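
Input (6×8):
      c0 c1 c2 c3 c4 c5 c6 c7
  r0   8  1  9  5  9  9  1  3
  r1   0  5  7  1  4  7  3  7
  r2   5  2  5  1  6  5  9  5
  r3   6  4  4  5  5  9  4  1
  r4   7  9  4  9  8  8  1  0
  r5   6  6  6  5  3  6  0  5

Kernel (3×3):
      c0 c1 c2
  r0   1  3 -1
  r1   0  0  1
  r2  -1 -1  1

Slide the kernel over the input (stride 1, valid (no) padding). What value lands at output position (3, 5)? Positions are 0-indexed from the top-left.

The receptive field on the input at this output position is [9 4 1 / 8 1 0 / 6 0 5]. Elementwise product with the kernel and sum: 9·1 + 4·3 + 1·-1 + 0·1 + 6·-1 + 0·-1 + 5·1.

19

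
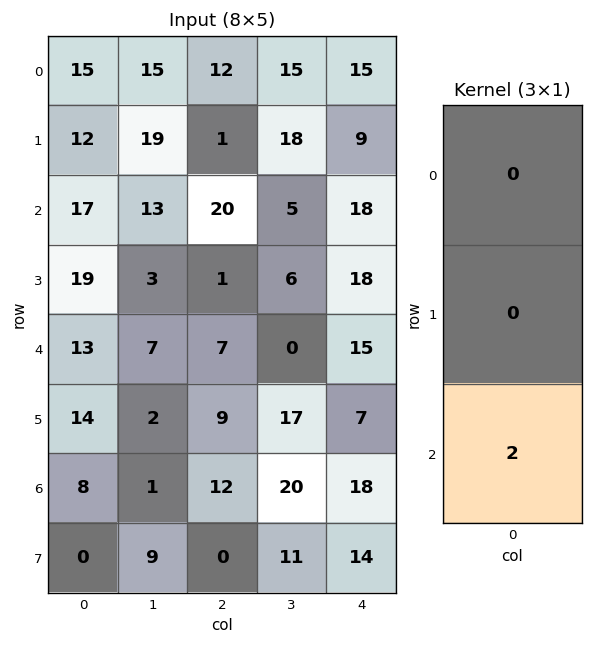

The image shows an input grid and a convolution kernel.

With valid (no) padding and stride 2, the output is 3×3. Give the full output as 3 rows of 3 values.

34 40 36
26 14 30
16 24 36

Output[0,0]: The receptive field on the input at this output position is [15 / 12 / 17]. Elementwise product with the kernel and sum: 17·2.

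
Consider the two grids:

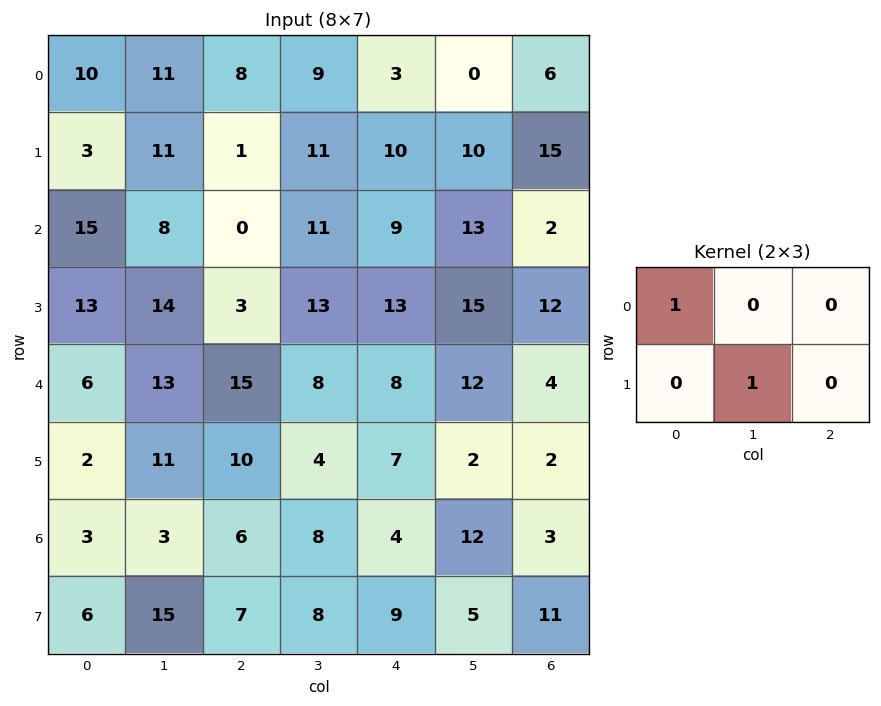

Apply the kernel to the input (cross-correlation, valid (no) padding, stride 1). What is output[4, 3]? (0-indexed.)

The receptive field on the input at this output position is [8 8 12 / 4 7 2]. Elementwise product with the kernel and sum: 8·1 + 7·1.

15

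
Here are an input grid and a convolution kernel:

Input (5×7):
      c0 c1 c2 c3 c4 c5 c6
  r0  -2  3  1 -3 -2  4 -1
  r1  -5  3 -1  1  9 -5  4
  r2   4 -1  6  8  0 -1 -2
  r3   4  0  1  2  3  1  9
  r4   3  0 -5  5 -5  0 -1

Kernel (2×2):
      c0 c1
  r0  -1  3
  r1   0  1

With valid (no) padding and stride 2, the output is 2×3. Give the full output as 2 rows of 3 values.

Output[0,0]: The receptive field on the input at this output position is [-2 3 / -5 3]. Elementwise product with the kernel and sum: -2·-1 + 3·3 + 3·1.

14 -9 9
-7 20 -2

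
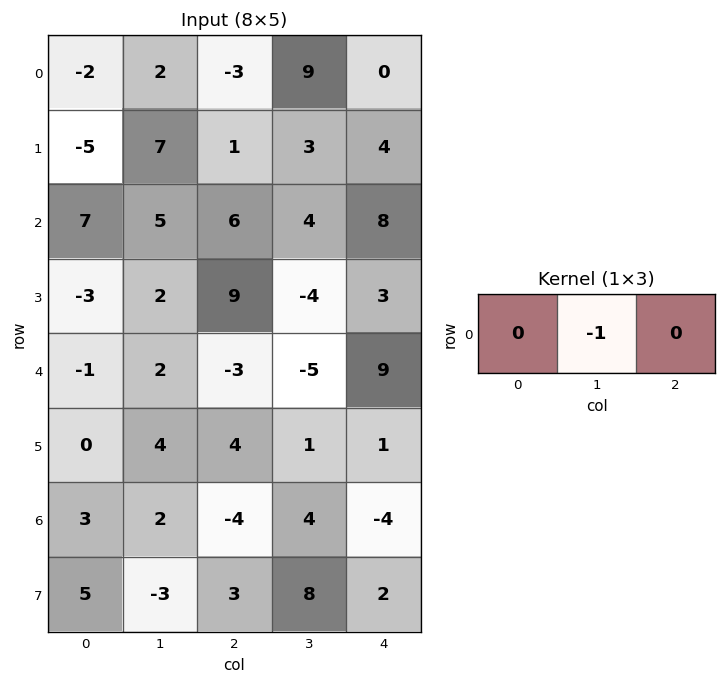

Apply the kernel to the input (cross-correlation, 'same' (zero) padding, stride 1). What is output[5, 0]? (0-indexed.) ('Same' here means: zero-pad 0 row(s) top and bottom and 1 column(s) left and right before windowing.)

0

The receptive field on the zero-padded input at this output position is [0 0 4]. Elementwise product with the kernel and sum: 0·-1.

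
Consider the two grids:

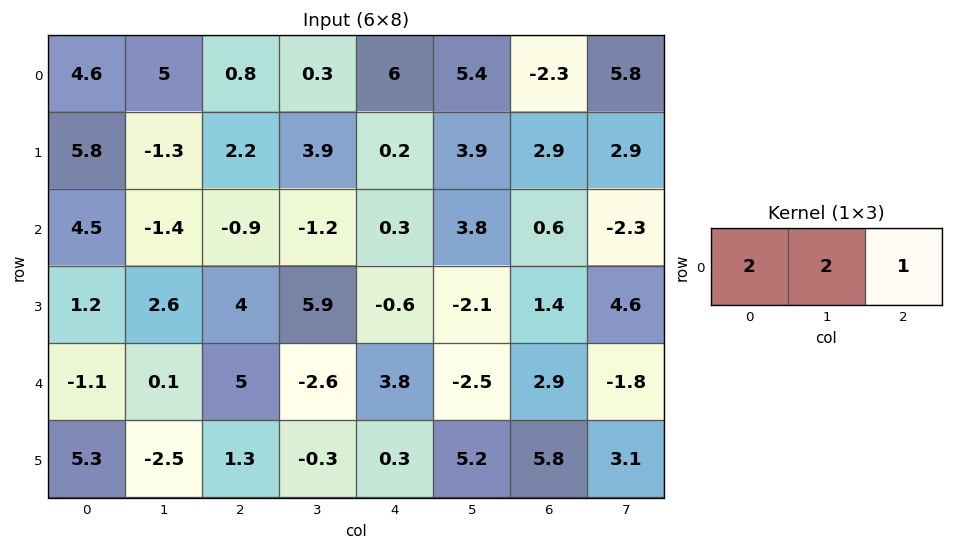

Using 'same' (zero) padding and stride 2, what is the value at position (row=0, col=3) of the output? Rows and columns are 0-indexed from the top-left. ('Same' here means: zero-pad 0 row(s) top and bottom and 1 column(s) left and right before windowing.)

The receptive field on the zero-padded input at this output position is [5.4 -2.3 5.8]. Elementwise product with the kernel and sum: 5.4·2 + -2.3·2 + 5.8·1.

12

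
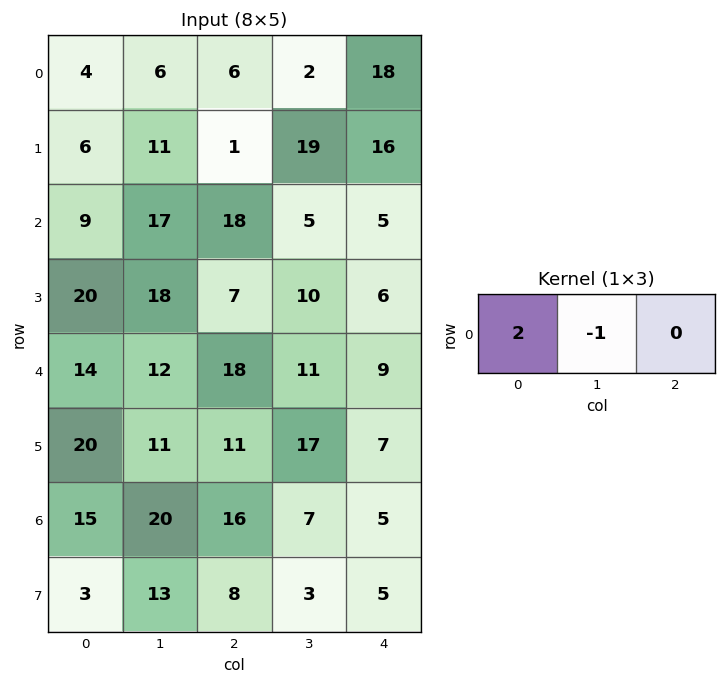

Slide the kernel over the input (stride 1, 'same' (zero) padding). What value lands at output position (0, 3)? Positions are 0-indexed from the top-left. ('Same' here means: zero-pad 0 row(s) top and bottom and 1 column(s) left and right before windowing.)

The receptive field on the zero-padded input at this output position is [6 2 18]. Elementwise product with the kernel and sum: 6·2 + 2·-1.

10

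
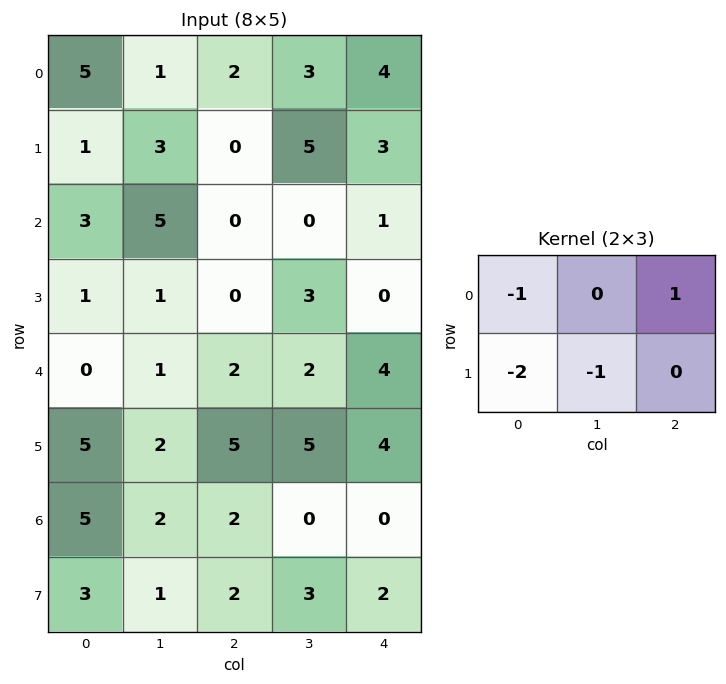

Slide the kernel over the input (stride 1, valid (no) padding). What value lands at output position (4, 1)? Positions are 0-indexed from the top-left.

-8

The receptive field on the input at this output position is [1 2 2 / 2 5 5]. Elementwise product with the kernel and sum: 1·-1 + 2·1 + 2·-2 + 5·-1.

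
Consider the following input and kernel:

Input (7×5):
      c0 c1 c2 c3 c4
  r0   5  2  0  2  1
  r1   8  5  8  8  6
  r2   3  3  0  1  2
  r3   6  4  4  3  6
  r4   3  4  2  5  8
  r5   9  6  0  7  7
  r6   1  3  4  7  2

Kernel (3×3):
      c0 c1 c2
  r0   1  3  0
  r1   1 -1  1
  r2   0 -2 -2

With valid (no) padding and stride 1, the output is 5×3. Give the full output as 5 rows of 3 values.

16 5 6
7 19 15
6 -8 -16
7 9 -10
4 1 -1

Output[0,0]: The receptive field on the input at this output position is [5 2 0 / 8 5 8 / 3 3 0]. Elementwise product with the kernel and sum: 5·1 + 2·3 + 8·1 + 5·-1 + 8·1 + 3·-2 + 0·-2.
Output[0,1]: The receptive field on the input at this output position is [2 0 2 / 5 8 8 / 3 0 1]. Elementwise product with the kernel and sum: 2·1 + 0·3 + 5·1 + 8·-1 + 8·1 + 0·-2 + 1·-2.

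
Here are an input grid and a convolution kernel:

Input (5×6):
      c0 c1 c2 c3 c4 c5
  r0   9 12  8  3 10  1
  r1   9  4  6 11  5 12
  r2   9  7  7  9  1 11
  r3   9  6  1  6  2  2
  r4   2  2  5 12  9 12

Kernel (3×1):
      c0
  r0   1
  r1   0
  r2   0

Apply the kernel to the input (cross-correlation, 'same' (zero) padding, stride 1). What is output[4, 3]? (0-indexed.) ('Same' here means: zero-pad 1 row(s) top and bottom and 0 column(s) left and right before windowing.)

6

The receptive field on the zero-padded input at this output position is [6 / 12 / 0]. Elementwise product with the kernel and sum: 6·1.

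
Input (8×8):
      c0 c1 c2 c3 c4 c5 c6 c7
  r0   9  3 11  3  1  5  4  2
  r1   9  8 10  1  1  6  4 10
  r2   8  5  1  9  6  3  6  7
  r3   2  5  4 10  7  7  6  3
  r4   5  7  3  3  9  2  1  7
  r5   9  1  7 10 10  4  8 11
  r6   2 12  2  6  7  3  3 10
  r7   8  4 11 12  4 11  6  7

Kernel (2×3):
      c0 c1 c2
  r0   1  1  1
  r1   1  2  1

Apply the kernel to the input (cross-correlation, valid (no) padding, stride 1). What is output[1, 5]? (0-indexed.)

The receptive field on the input at this output position is [6 4 10 / 3 6 7]. Elementwise product with the kernel and sum: 6·1 + 4·1 + 10·1 + 3·1 + 6·2 + 7·1.

42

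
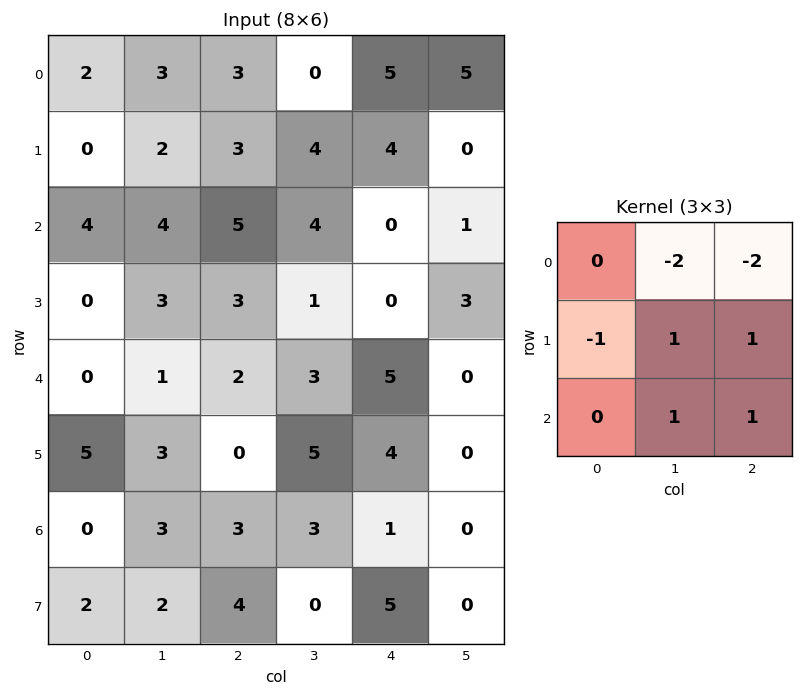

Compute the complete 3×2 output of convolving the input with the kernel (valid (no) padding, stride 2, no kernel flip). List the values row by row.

2 -1
-9 -2
-2 -3

Output[0,0]: The receptive field on the input at this output position is [2 3 3 / 0 2 3 / 4 4 5]. Elementwise product with the kernel and sum: 3·-2 + 3·-2 + 0·-1 + 2·1 + 3·1 + 4·1 + 5·1.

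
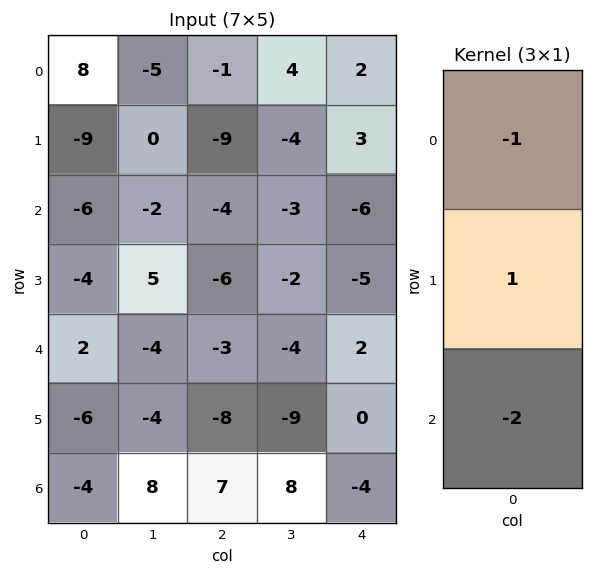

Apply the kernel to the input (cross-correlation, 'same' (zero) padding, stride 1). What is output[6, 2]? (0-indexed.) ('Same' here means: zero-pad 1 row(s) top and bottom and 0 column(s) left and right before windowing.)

The receptive field on the zero-padded input at this output position is [-8 / 7 / 0]. Elementwise product with the kernel and sum: -8·-1 + 7·1 + 0·-2.

15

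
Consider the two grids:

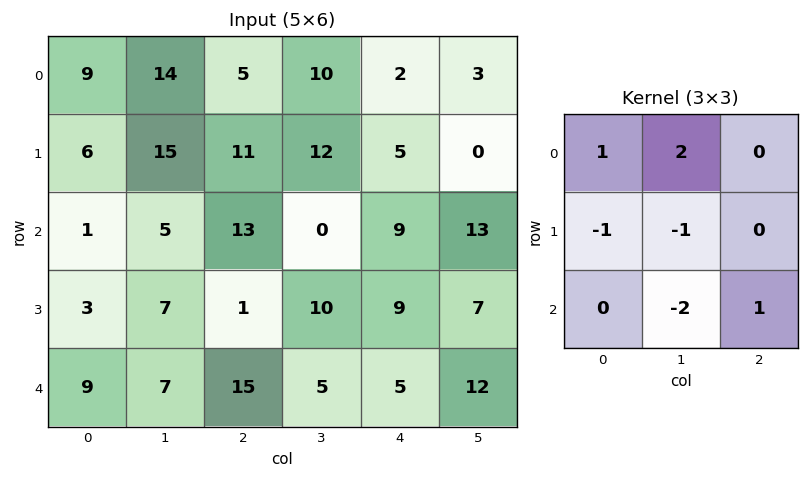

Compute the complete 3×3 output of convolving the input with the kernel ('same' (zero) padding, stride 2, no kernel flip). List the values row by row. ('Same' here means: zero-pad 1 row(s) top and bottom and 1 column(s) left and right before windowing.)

Output[0,0]: The receptive field on the zero-padded input at this output position is [0 0 0 / 0 9 14 / 0 6 15]. Elementwise product with the kernel and sum: 0·1 + 0·2 + 0·-1 + 9·-1 + 6·-2 + 15·1.
Output[0,1]: The receptive field on the zero-padded input at this output position is [0 0 0 / 14 5 10 / 15 11 12]. Elementwise product with the kernel and sum: 0·1 + 0·2 + 14·-1 + 5·-1 + 11·-2 + 12·1.

-6 -29 -22
12 27 2
-3 -13 18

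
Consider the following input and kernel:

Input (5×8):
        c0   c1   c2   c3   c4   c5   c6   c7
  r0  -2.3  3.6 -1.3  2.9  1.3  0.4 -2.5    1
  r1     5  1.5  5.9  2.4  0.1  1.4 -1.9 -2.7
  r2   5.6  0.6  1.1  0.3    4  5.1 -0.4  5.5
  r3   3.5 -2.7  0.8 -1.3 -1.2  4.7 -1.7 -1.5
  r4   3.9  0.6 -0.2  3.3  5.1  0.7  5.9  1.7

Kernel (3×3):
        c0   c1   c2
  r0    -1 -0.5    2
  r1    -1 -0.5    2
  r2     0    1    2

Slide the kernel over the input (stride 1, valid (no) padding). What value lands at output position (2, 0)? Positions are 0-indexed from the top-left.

-4.05

The receptive field on the input at this output position is [5.6 0.6 1.1 / 3.5 -2.7 0.8 / 3.9 0.6 -0.2]. Elementwise product with the kernel and sum: 5.6·-1 + 0.6·-0.5 + 1.1·2 + 3.5·-1 + -2.7·-0.5 + 0.8·2 + 0.6·1 + -0.2·2.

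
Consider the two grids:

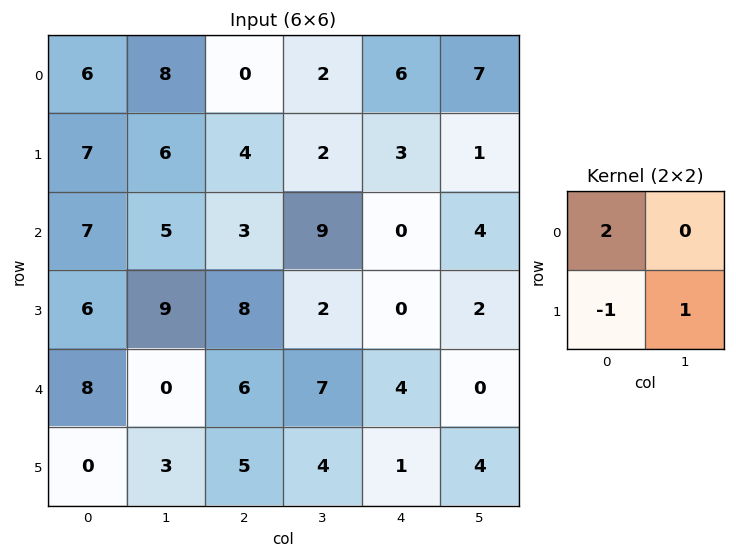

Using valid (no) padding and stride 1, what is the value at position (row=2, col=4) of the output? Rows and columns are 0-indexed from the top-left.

2

The receptive field on the input at this output position is [0 4 / 0 2]. Elementwise product with the kernel and sum: 0·2 + 0·-1 + 2·1.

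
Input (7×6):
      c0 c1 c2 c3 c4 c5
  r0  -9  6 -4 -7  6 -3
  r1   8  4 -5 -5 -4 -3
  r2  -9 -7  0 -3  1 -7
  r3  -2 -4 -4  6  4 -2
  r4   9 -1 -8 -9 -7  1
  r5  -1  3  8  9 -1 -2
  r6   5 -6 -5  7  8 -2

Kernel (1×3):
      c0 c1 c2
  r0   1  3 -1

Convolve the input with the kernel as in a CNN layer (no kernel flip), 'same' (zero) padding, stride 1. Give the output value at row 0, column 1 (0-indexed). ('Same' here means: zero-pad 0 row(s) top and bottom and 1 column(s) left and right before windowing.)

13

The receptive field on the zero-padded input at this output position is [-9 6 -4]. Elementwise product with the kernel and sum: -9·1 + 6·3 + -4·-1.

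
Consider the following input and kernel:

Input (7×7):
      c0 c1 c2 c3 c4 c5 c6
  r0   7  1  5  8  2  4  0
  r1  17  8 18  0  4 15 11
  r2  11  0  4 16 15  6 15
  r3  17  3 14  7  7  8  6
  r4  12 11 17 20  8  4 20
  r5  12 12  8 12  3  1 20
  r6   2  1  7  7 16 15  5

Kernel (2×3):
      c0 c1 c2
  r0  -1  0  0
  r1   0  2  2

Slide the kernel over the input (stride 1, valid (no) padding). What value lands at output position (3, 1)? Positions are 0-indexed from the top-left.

71

The receptive field on the input at this output position is [3 14 7 / 11 17 20]. Elementwise product with the kernel and sum: 3·-1 + 17·2 + 20·2.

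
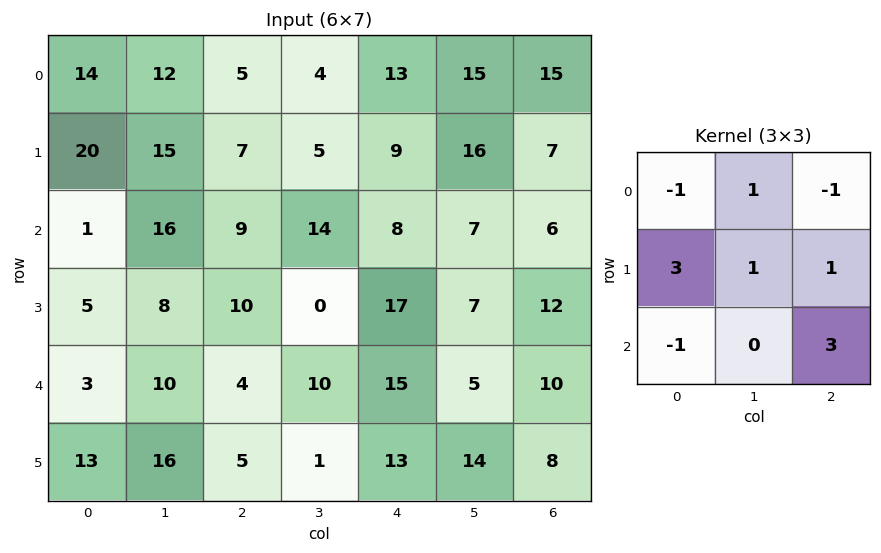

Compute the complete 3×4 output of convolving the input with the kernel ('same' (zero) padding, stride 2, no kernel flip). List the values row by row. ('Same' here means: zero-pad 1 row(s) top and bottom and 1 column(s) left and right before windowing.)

71 45 83 44
46 50 66 11
58 33 101 16

Output[0,0]: The receptive field on the zero-padded input at this output position is [0 0 0 / 0 14 12 / 0 20 15]. Elementwise product with the kernel and sum: 0·-1 + 0·1 + 0·-1 + 0·3 + 14·1 + 12·1 + 0·-1 + 15·3.
Output[0,1]: The receptive field on the zero-padded input at this output position is [0 0 0 / 12 5 4 / 15 7 5]. Elementwise product with the kernel and sum: 0·-1 + 0·1 + 0·-1 + 12·3 + 5·1 + 4·1 + 15·-1 + 5·3.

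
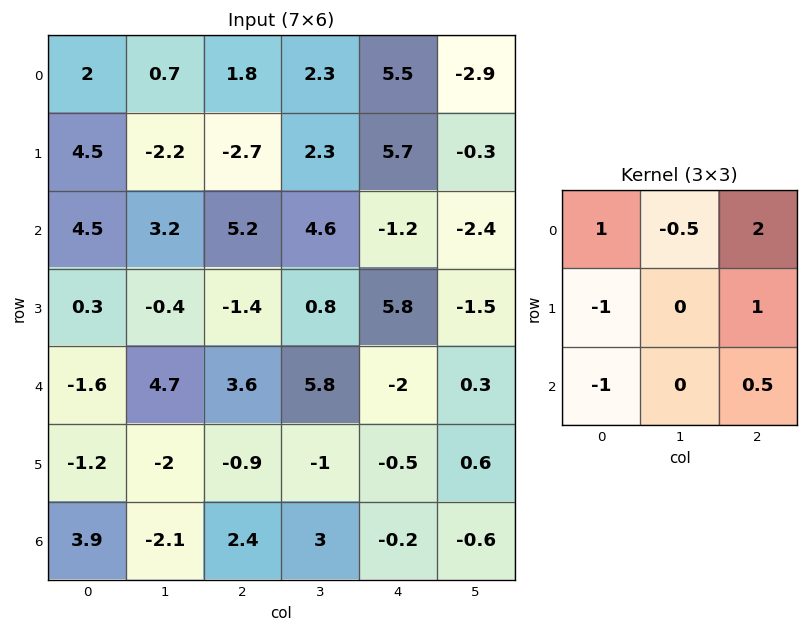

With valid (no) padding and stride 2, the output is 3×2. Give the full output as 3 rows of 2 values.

-3.85 14.25
15 3.1
0.85 -5.4

Output[0,0]: The receptive field on the input at this output position is [2 0.7 1.8 / 4.5 -2.2 -2.7 / 4.5 3.2 5.2]. Elementwise product with the kernel and sum: 2·1 + 0.7·-0.5 + 1.8·2 + 4.5·-1 + -2.7·1 + 4.5·-1 + 5.2·0.5.
Output[0,1]: The receptive field on the input at this output position is [1.8 2.3 5.5 / -2.7 2.3 5.7 / 5.2 4.6 -1.2]. Elementwise product with the kernel and sum: 1.8·1 + 2.3·-0.5 + 5.5·2 + -2.7·-1 + 5.7·1 + 5.2·-1 + -1.2·0.5.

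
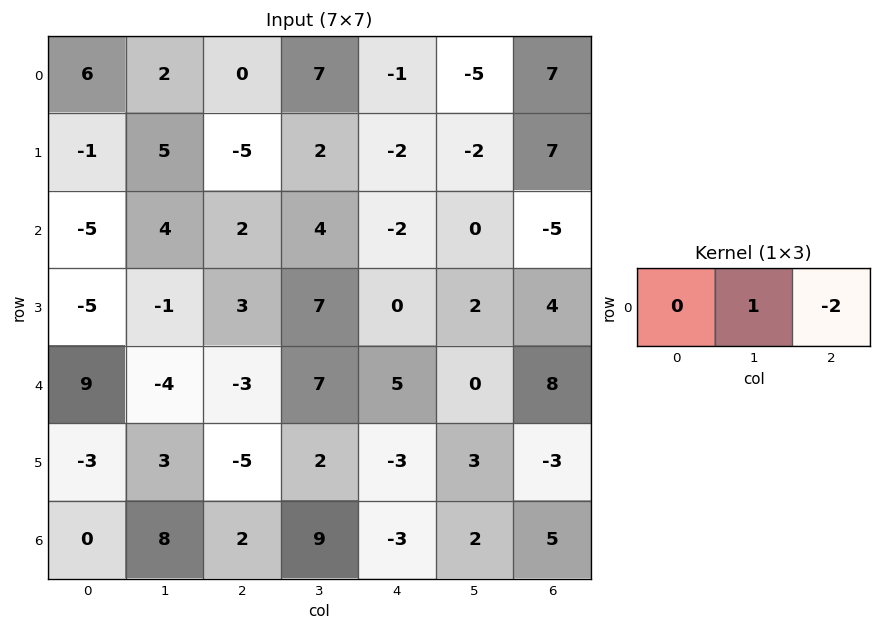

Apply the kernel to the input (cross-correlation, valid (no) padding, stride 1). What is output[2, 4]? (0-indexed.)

10

The receptive field on the input at this output position is [-2 0 -5]. Elementwise product with the kernel and sum: 0·1 + -5·-2.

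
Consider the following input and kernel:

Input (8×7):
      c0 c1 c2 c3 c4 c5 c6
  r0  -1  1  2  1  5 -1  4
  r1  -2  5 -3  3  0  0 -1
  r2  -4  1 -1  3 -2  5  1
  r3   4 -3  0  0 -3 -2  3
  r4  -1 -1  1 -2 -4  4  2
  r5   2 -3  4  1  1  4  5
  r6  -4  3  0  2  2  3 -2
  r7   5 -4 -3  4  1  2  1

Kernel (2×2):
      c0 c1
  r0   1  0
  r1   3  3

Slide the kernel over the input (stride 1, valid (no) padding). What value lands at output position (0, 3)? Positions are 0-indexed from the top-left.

The receptive field on the input at this output position is [1 5 / 3 0]. Elementwise product with the kernel and sum: 1·1 + 3·3 + 0·3.

10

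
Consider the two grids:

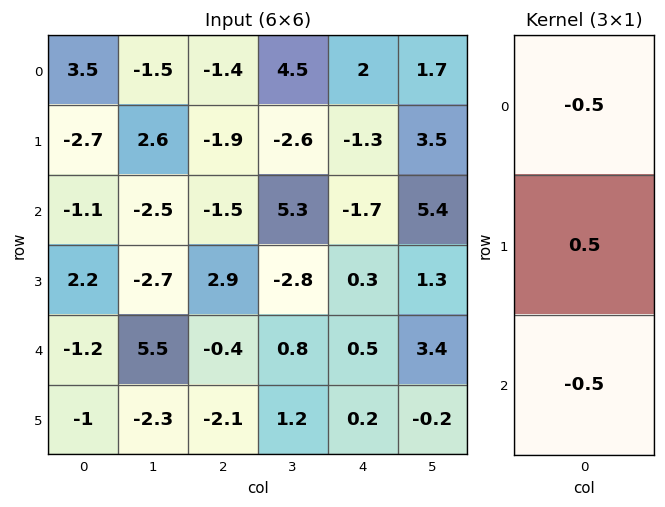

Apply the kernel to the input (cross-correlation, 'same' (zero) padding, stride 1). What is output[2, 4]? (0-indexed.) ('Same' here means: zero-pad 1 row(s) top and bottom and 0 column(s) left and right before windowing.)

The receptive field on the zero-padded input at this output position is [-1.3 / -1.7 / 0.3]. Elementwise product with the kernel and sum: -1.3·-0.5 + -1.7·0.5 + 0.3·-0.5.

-0.35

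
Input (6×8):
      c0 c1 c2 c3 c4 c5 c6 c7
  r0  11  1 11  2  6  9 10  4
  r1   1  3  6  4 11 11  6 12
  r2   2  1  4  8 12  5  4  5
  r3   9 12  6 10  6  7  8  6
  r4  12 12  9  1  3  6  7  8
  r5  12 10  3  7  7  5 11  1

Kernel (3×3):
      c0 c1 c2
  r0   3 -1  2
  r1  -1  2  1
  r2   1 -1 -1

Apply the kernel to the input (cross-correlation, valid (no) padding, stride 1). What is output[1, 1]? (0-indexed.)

The receptive field on the input at this output position is [3 6 4 / 1 4 8 / 12 6 10]. Elementwise product with the kernel and sum: 3·3 + 6·-1 + 4·2 + 1·-1 + 4·2 + 8·1 + 12·1 + 6·-1 + 10·-1.

22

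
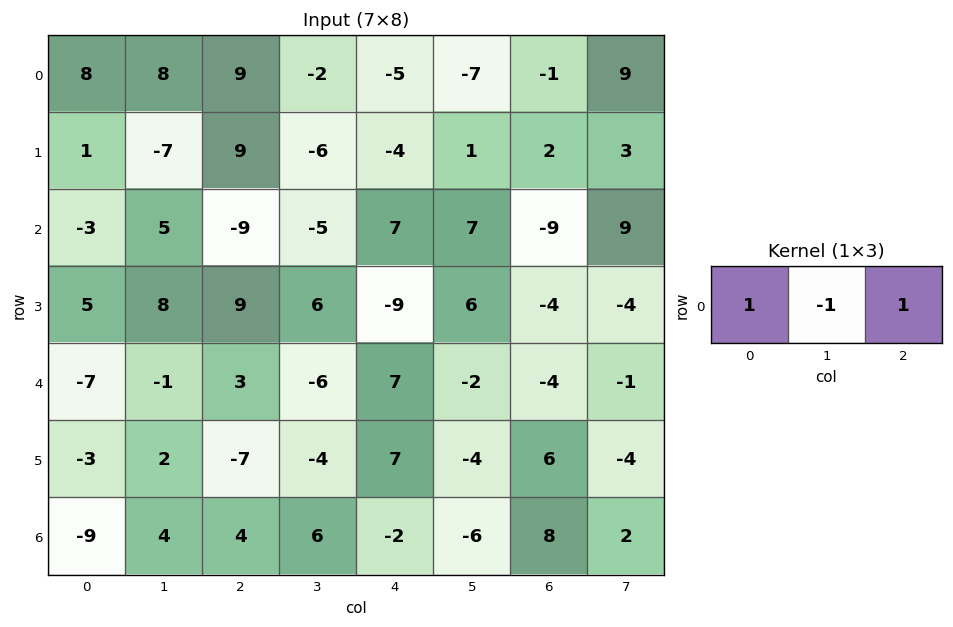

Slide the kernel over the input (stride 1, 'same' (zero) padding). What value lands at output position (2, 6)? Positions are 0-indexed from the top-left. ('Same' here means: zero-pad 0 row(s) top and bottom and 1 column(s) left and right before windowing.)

The receptive field on the zero-padded input at this output position is [7 -9 9]. Elementwise product with the kernel and sum: 7·1 + -9·-1 + 9·1.

25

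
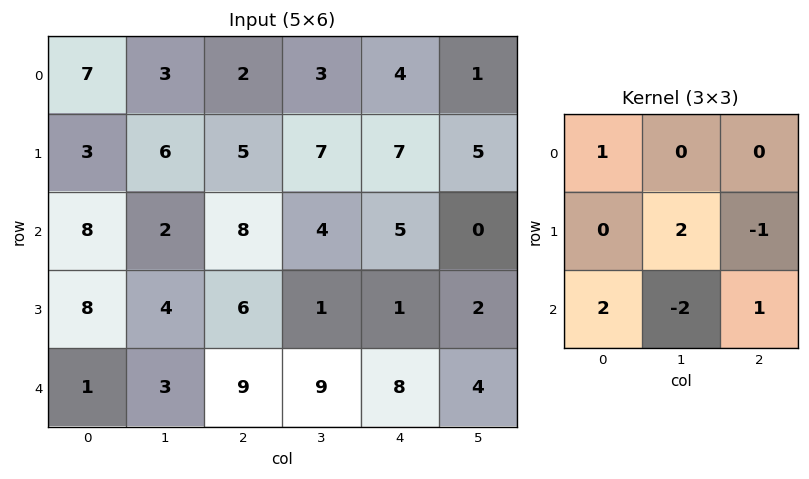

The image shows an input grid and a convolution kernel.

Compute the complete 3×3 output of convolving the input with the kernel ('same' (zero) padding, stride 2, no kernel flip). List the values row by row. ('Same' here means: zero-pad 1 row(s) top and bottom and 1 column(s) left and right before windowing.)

Output[0,0]: The receptive field on the zero-padded input at this output position is [0 0 0 / 0 7 3 / 0 3 6]. Elementwise product with the kernel and sum: 0·1 + 7·2 + 3·-1 + 0·2 + 3·-2 + 6·1.

11 10 12
2 15 19
-1 13 13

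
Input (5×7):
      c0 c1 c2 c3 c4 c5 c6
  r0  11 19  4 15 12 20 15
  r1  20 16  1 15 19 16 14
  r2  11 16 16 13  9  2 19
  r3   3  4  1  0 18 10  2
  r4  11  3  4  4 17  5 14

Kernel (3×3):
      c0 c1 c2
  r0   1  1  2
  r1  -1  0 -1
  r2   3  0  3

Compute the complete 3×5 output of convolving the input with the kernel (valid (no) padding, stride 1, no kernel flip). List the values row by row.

Output[0,0]: The receptive field on the input at this output position is [11 19 4 / 20 16 1 / 11 16 16]. Elementwise product with the kernel and sum: 11·1 + 19·1 + 4·2 + 20·-1 + 1·-1 + 11·3 + 16·3.
Output[0,1]: The receptive field on the input at this output position is [19 4 15 / 16 1 15 / 16 16 13]. Elementwise product with the kernel and sum: 19·1 + 4·1 + 15·2 + 16·-1 + 15·-1 + 16·3 + 13·3.

98 109 98 81 113
23 30 86 81 95
100 75 91 43 122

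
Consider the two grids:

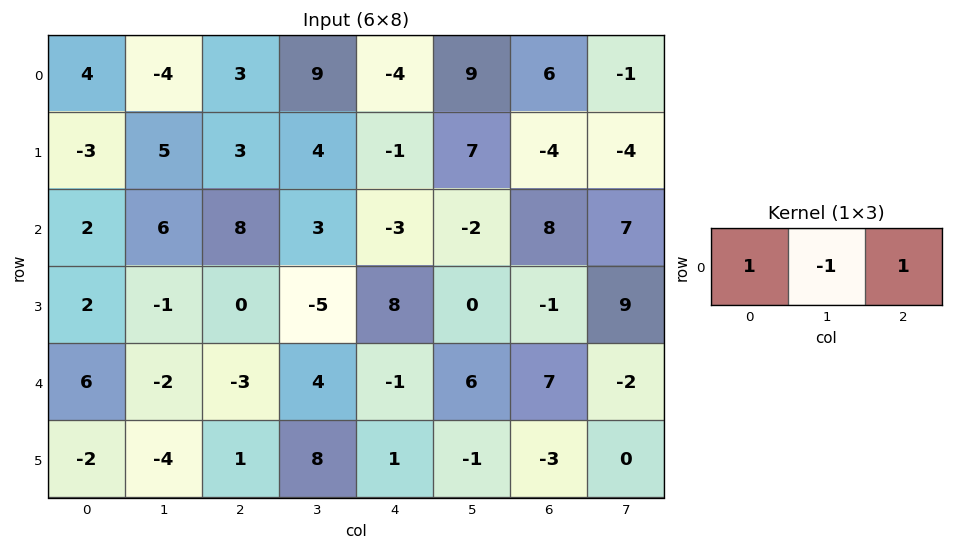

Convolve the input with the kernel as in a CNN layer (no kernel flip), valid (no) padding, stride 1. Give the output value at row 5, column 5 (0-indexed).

2

The receptive field on the input at this output position is [-1 -3 0]. Elementwise product with the kernel and sum: -1·1 + -3·-1 + 0·1.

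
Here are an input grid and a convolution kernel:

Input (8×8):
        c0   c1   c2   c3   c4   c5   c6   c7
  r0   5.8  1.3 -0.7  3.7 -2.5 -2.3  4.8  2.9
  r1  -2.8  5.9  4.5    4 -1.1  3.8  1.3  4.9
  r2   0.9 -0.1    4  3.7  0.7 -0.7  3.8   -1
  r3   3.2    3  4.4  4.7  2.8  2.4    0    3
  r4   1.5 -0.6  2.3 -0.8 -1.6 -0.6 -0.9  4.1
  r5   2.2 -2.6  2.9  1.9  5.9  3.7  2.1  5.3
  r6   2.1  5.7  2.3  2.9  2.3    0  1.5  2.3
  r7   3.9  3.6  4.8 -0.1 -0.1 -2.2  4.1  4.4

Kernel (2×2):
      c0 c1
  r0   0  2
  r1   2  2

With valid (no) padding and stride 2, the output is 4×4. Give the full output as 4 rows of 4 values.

8.8 24.4 0.8 18.2
12.2 25.6 9 4
-2 8 18 23
26.4 15.2 -4.6 21.6

Output[0,0]: The receptive field on the input at this output position is [5.8 1.3 / -2.8 5.9]. Elementwise product with the kernel and sum: 1.3·2 + -2.8·2 + 5.9·2.
Output[0,1]: The receptive field on the input at this output position is [-0.7 3.7 / 4.5 4]. Elementwise product with the kernel and sum: 3.7·2 + 4.5·2 + 4·2.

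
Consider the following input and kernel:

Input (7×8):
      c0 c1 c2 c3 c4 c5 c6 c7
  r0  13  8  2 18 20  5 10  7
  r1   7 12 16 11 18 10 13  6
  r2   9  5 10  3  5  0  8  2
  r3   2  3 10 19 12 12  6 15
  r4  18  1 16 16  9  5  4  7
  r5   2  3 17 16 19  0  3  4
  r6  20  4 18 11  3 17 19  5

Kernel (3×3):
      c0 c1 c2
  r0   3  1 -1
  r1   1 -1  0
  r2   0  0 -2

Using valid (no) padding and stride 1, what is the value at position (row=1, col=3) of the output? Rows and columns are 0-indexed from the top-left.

The receptive field on the input at this output position is [11 18 10 / 3 5 0 / 19 12 12]. Elementwise product with the kernel and sum: 11·3 + 18·1 + 10·-1 + 3·1 + 5·-1 + 12·-2.

15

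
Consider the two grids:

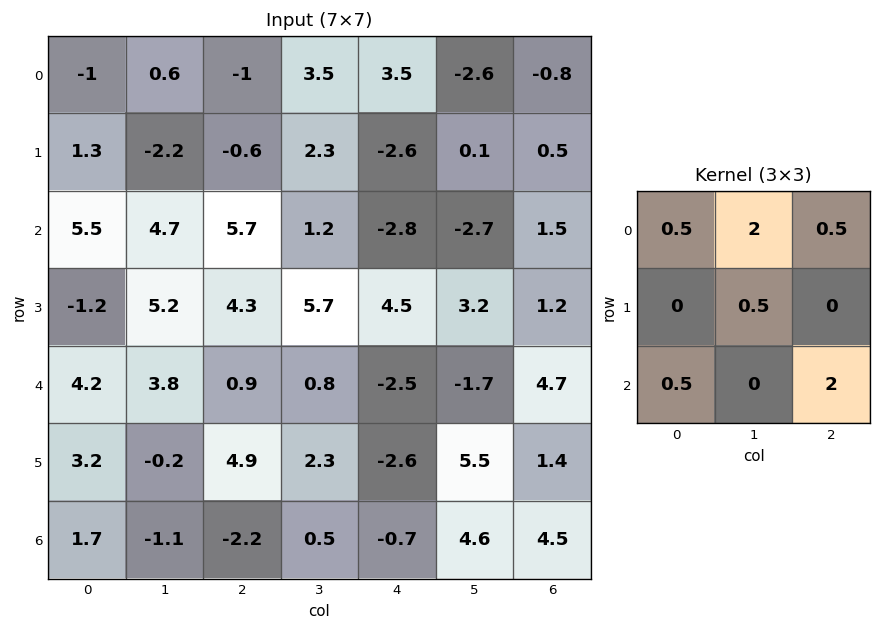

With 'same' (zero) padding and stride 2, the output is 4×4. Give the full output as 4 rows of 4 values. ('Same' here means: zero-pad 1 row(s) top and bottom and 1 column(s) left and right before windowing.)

-4.9 3 3.1 -0.35
14.65 15.7 3.85 3.4
1.9 19 24.35 9.1
7.15 9.75 -1.65 7.8

Output[0,0]: The receptive field on the zero-padded input at this output position is [0 0 0 / 0 -1 0.6 / 0 1.3 -2.2]. Elementwise product with the kernel and sum: 0·0.5 + 0·2 + 0·0.5 + -1·0.5 + 0·0.5 + -2.2·2.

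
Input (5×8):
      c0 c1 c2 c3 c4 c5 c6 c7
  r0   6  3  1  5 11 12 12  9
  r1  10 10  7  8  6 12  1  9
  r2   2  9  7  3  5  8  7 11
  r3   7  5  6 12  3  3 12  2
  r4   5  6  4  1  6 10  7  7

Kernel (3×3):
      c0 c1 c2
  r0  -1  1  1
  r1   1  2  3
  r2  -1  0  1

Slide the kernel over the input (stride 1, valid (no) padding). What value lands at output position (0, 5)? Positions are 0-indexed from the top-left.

53

The receptive field on the input at this output position is [12 12 9 / 12 1 9 / 8 7 11]. Elementwise product with the kernel and sum: 12·-1 + 12·1 + 9·1 + 12·1 + 1·2 + 9·3 + 8·-1 + 11·1.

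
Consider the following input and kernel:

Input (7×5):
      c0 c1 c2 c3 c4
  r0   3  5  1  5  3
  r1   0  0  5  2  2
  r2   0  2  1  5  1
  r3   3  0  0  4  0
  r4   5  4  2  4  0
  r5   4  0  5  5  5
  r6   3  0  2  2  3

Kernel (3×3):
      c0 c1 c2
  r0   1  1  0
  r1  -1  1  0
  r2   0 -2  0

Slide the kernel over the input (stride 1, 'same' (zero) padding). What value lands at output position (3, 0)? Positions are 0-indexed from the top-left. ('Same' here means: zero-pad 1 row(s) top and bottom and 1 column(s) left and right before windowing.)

-7

The receptive field on the zero-padded input at this output position is [0 0 2 / 0 3 0 / 0 5 4]. Elementwise product with the kernel and sum: 0·1 + 0·1 + 0·-1 + 3·1 + 5·-2.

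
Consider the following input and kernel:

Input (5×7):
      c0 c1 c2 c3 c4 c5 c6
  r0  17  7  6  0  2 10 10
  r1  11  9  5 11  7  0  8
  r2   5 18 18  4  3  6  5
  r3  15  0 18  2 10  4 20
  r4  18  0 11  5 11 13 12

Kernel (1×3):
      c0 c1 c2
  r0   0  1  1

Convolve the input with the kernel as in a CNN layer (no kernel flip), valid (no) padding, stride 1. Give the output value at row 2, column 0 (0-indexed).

The receptive field on the input at this output position is [5 18 18]. Elementwise product with the kernel and sum: 18·1 + 18·1.

36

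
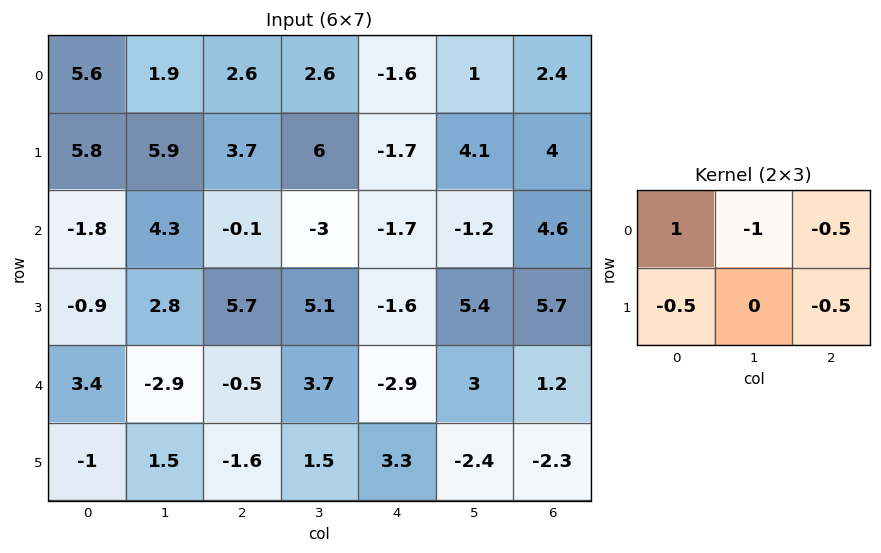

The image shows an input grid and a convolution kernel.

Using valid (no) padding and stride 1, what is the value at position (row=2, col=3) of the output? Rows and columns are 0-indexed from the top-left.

-5.95

The receptive field on the input at this output position is [-3 -1.7 -1.2 / 5.1 -1.6 5.4]. Elementwise product with the kernel and sum: -3·1 + -1.7·-1 + -1.2·-0.5 + 5.1·-0.5 + 5.4·-0.5.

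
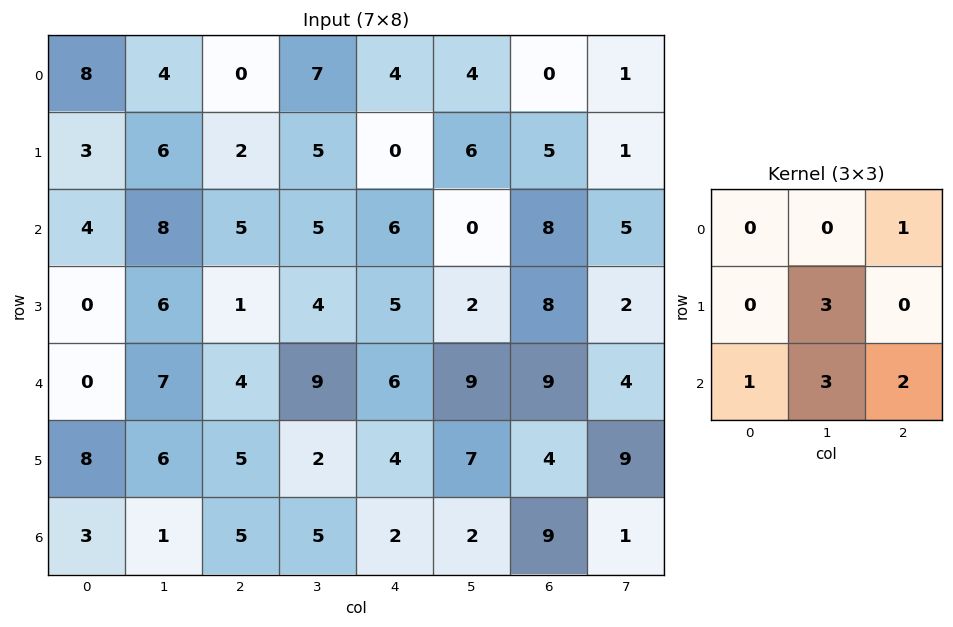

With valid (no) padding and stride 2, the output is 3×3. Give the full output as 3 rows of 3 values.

Output[0,0]: The receptive field on the input at this output position is [8 4 0 / 3 6 2 / 4 8 5]. Elementwise product with the kernel and sum: 0·1 + 6·3 + 4·1 + 8·3 + 5·2.

56 51 40
52 61 65
38 36 56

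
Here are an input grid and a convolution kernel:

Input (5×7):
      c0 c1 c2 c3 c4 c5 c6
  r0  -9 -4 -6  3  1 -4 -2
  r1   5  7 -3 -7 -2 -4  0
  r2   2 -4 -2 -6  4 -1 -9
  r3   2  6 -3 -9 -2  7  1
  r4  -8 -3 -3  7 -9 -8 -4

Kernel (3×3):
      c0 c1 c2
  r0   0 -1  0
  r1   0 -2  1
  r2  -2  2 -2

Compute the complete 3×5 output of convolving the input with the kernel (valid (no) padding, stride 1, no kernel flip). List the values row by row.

Output[0,0]: The receptive field on the input at this output position is [-9 -4 -6 / 5 7 -3 / 2 -4 -2]. Elementwise product with the kernel and sum: -4·-1 + 7·-2 + -3·1 + 2·-2 + -4·2 + -2·-2.

-21 21 -7 21 20
13 1 15 -7 13
5 -15 60 -9 -2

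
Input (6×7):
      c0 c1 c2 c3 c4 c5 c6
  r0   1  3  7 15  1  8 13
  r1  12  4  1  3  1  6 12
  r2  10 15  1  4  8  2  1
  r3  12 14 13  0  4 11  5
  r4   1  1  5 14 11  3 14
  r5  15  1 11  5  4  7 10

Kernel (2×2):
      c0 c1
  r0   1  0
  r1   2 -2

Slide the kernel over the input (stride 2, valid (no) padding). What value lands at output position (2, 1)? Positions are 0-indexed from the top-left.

17

The receptive field on the input at this output position is [5 14 / 11 5]. Elementwise product with the kernel and sum: 5·1 + 11·2 + 5·-2.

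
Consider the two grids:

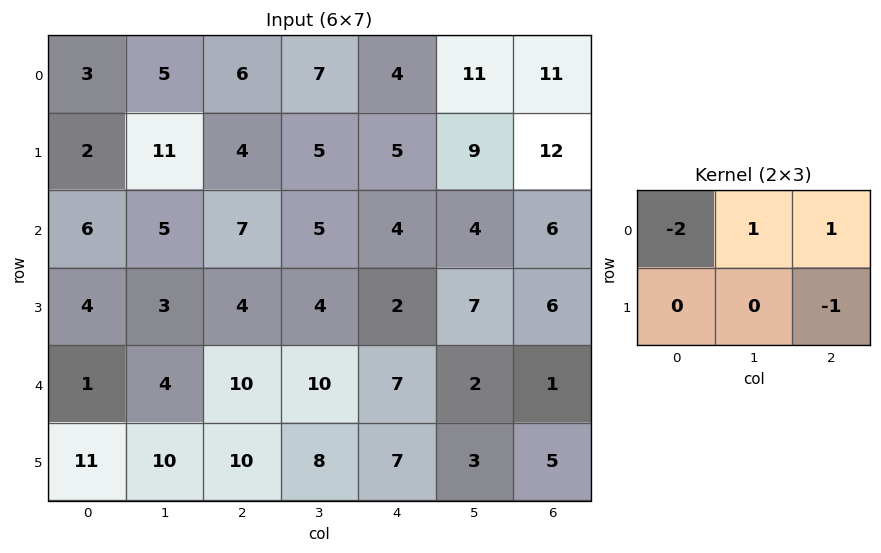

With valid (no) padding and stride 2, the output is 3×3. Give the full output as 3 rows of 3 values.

1 -6 2
-4 -7 -4
2 -10 -16

Output[0,0]: The receptive field on the input at this output position is [3 5 6 / 2 11 4]. Elementwise product with the kernel and sum: 3·-2 + 5·1 + 6·1 + 4·-1.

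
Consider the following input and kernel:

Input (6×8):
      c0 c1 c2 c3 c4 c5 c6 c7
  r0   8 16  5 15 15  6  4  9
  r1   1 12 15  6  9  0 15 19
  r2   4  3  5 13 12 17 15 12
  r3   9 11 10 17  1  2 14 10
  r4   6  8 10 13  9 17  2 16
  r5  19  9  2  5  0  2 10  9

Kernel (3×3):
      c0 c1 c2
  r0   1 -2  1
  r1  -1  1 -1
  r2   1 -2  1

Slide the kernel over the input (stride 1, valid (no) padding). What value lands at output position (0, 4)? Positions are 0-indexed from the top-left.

The receptive field on the input at this output position is [15 6 4 / 9 0 15 / 12 17 15]. Elementwise product with the kernel and sum: 15·1 + 6·-2 + 4·1 + 9·-1 + 0·1 + 15·-1 + 12·1 + 17·-2 + 15·1.

-24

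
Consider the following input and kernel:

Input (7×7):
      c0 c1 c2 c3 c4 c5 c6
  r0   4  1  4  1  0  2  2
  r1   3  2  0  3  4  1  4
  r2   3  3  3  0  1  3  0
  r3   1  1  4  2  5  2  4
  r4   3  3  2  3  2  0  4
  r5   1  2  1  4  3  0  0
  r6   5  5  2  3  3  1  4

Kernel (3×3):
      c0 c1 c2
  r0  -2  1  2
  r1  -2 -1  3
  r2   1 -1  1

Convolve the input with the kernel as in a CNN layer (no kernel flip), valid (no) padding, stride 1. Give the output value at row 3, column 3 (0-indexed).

The receptive field on the input at this output position is [2 5 2 / 3 2 0 / 4 3 0]. Elementwise product with the kernel and sum: 2·-2 + 5·1 + 2·2 + 3·-2 + 2·-1 + 0·3 + 4·1 + 3·-1 + 0·1.

-2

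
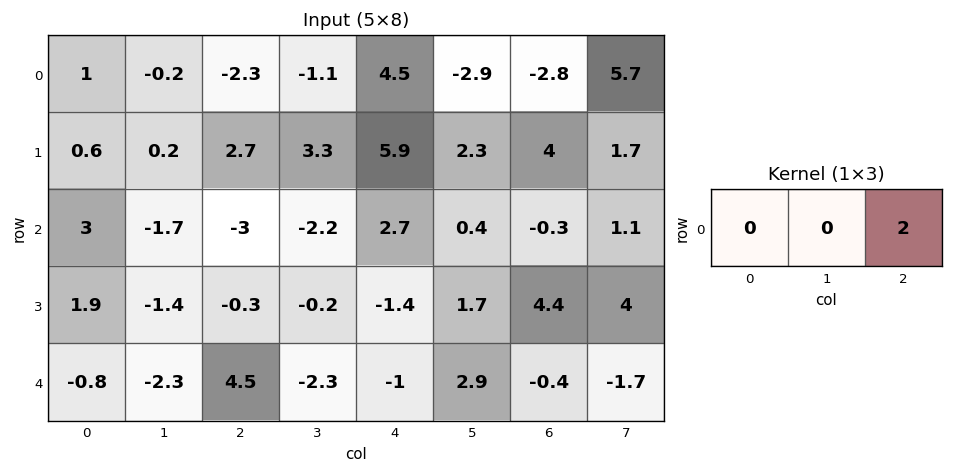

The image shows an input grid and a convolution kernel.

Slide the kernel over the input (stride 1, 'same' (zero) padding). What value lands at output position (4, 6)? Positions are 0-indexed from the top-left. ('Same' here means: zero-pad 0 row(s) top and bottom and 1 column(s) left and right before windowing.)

The receptive field on the zero-padded input at this output position is [2.9 -0.4 -1.7]. Elementwise product with the kernel and sum: -1.7·2.

-3.4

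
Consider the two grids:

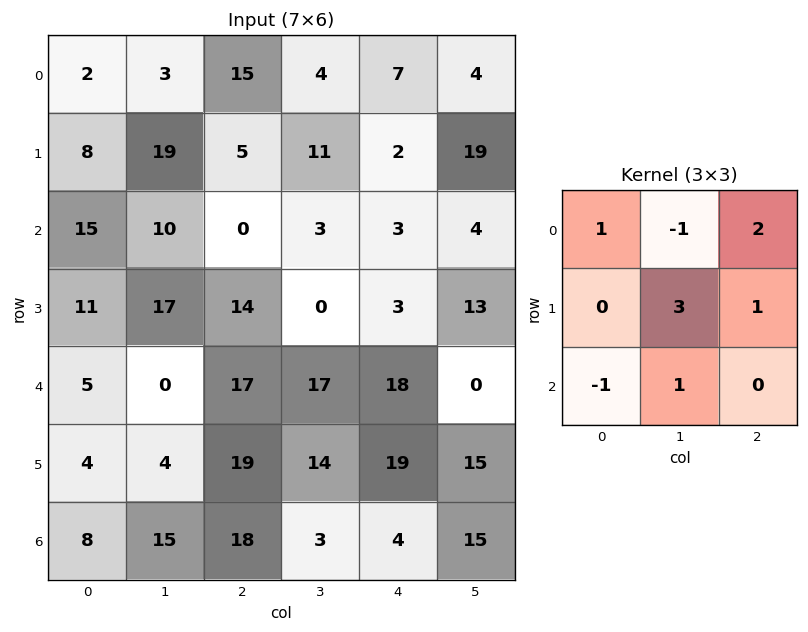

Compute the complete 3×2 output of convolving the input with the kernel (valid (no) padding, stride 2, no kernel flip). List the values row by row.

Output[0,0]: The receptive field on the input at this output position is [2 3 15 / 8 19 5 / 15 10 0]. Elementwise product with the kernel and sum: 2·1 + 3·-1 + 15·2 + 19·3 + 5·1 + 15·-1 + 10·1.
Output[0,1]: The receptive field on the input at this output position is [15 4 7 / 5 11 2 / 0 3 3]. Elementwise product with the kernel and sum: 15·1 + 4·-1 + 7·2 + 11·3 + 2·1 + 0·-1 + 3·1.

86 63
65 6
77 82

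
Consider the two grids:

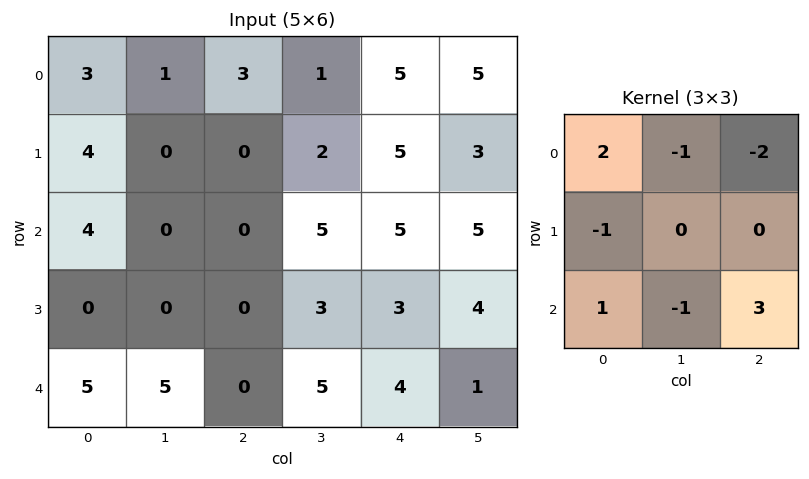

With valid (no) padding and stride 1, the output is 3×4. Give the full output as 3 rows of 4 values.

-1 12 5 0
4 5 -6 0
8 10 -8 -4

Output[0,0]: The receptive field on the input at this output position is [3 1 3 / 4 0 0 / 4 0 0]. Elementwise product with the kernel and sum: 3·2 + 1·-1 + 3·-2 + 4·-1 + 4·1 + 0·-1 + 0·3.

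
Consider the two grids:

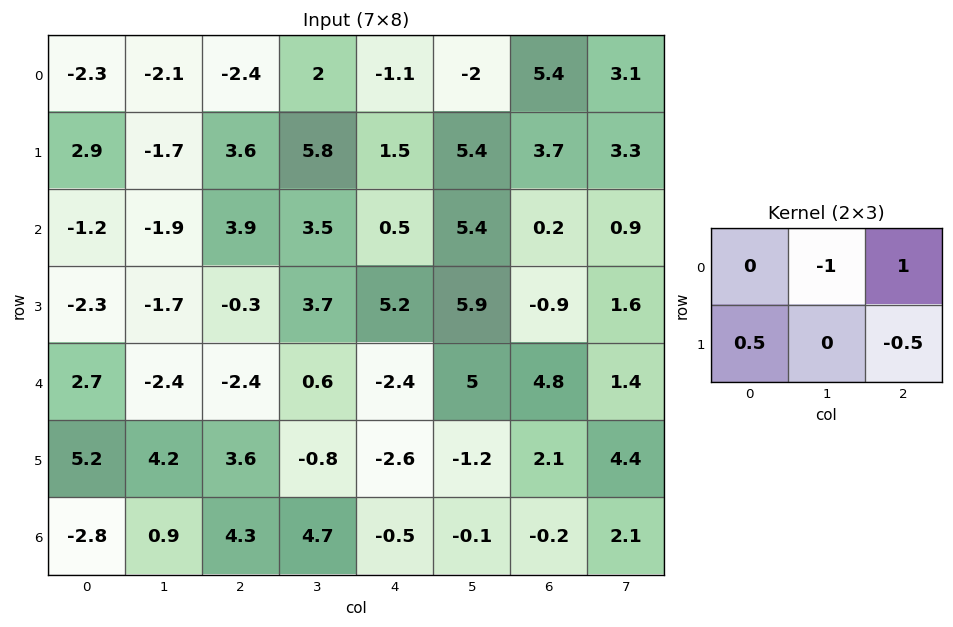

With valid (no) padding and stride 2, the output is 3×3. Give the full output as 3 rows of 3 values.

Output[0,0]: The receptive field on the input at this output position is [-2.3 -2.1 -2.4 / 2.9 -1.7 3.6]. Elementwise product with the kernel and sum: -2.1·-1 + -2.4·1 + 2.9·0.5 + 3.6·-0.5.

-0.65 -2.05 6.3
4.8 -5.75 -2.15
0.8 0.1 -2.55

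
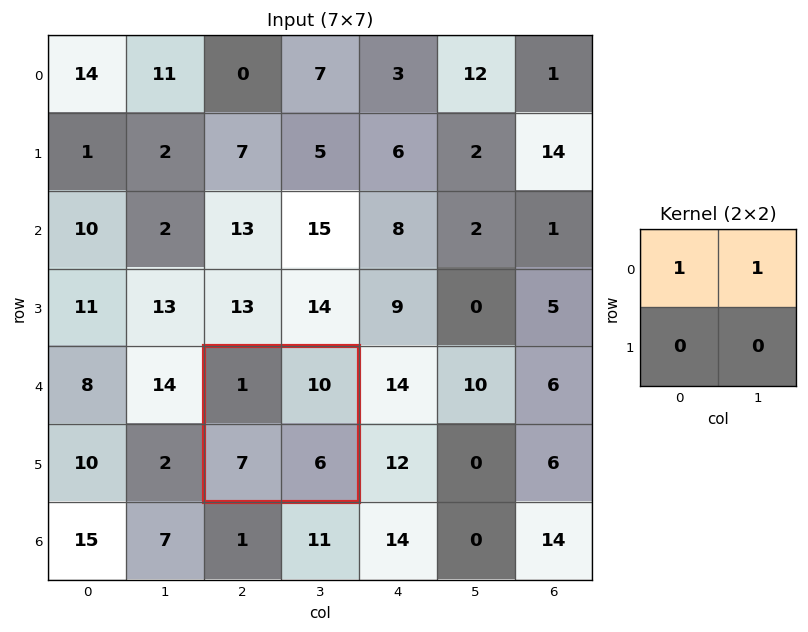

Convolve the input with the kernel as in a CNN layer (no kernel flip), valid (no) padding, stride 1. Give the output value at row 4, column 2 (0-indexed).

The receptive field on the input at this output position is [1 10 / 7 6]. Elementwise product with the kernel and sum: 1·1 + 10·1.

11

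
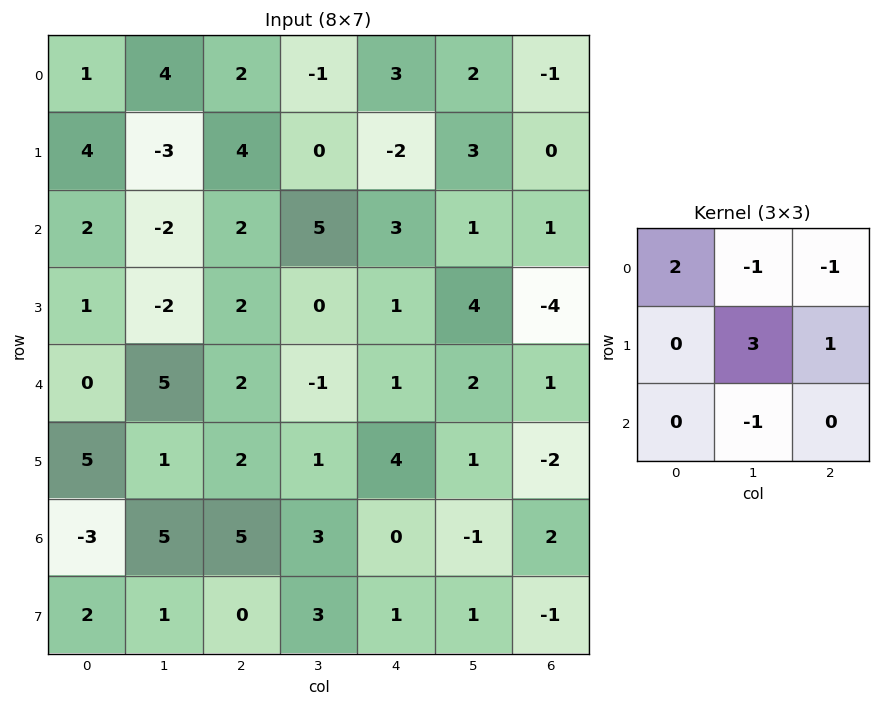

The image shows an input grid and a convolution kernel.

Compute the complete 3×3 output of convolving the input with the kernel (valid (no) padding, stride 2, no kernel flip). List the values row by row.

-7 -5 13
-5 -2 10
-7 8 1

Output[0,0]: The receptive field on the input at this output position is [1 4 2 / 4 -3 4 / 2 -2 2]. Elementwise product with the kernel and sum: 1·2 + 4·-1 + 2·-1 + -3·3 + 4·1 + -2·-1.
Output[0,1]: The receptive field on the input at this output position is [2 -1 3 / 4 0 -2 / 2 5 3]. Elementwise product with the kernel and sum: 2·2 + -1·-1 + 3·-1 + 0·3 + -2·1 + 5·-1.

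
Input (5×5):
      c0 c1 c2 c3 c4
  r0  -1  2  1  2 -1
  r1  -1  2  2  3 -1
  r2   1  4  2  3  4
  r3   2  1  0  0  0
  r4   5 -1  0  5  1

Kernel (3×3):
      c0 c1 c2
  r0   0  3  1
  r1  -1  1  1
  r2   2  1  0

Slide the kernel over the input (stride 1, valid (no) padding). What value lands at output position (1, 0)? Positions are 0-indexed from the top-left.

18

The receptive field on the input at this output position is [-1 2 2 / 1 4 2 / 2 1 0]. Elementwise product with the kernel and sum: 2·3 + 2·1 + 1·-1 + 4·1 + 2·1 + 2·2 + 1·1.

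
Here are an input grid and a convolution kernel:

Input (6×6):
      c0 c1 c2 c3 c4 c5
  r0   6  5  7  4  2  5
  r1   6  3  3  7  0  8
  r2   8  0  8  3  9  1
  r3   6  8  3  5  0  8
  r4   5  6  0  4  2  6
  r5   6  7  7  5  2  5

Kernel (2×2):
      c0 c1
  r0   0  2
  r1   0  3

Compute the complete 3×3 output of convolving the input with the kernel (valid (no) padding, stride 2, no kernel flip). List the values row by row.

Output[0,0]: The receptive field on the input at this output position is [6 5 / 6 3]. Elementwise product with the kernel and sum: 5·2 + 3·3.

19 29 34
24 21 26
33 23 27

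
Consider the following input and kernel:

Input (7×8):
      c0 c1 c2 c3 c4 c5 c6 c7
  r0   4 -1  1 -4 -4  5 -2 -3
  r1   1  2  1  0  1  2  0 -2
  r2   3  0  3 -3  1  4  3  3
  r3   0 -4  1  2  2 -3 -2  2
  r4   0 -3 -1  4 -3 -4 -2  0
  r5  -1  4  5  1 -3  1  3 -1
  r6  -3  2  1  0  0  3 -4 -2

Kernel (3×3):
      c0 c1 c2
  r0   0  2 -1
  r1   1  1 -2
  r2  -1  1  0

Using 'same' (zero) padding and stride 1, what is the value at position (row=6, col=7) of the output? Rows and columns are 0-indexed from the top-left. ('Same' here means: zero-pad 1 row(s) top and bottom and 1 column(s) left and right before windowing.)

The receptive field on the zero-padded input at this output position is [3 -1 0 / -4 -2 0 / 0 0 0]. Elementwise product with the kernel and sum: -1·2 + 0·-1 + -4·1 + -2·1 + 0·-2 + 0·-1 + 0·1.

-8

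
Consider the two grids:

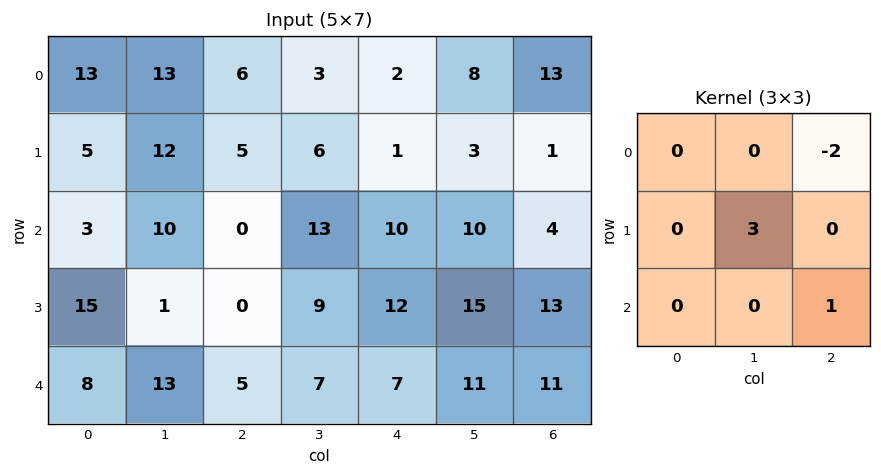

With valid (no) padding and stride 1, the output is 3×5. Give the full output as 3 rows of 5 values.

Output[0,0]: The receptive field on the input at this output position is [13 13 6 / 5 12 5 / 3 10 0]. Elementwise product with the kernel and sum: 6·-2 + 12·3 + 0·1.
Output[0,1]: The receptive field on the input at this output position is [13 6 3 / 12 5 6 / 10 0 13]. Elementwise product with the kernel and sum: 3·-2 + 5·3 + 13·1.

24 22 24 -3 -13
20 -3 49 39 41
8 -19 14 27 48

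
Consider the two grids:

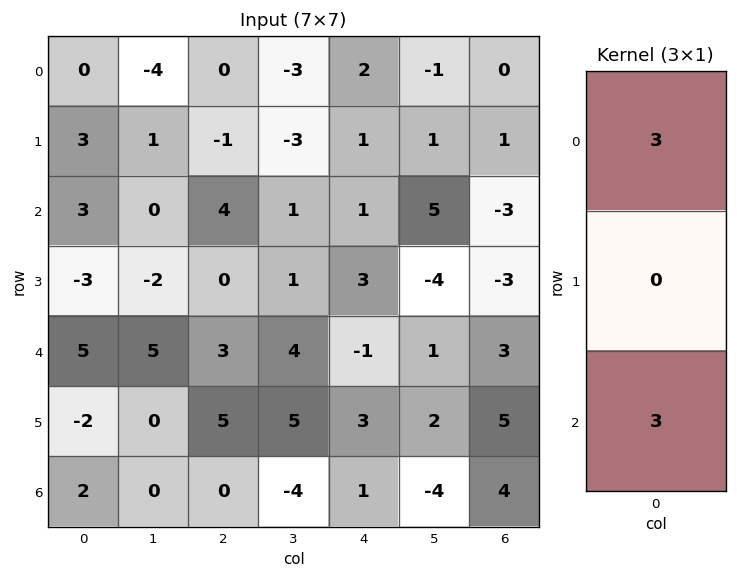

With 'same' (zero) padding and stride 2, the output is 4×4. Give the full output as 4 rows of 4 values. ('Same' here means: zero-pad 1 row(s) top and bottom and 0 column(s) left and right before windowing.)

9 -3 3 3
0 -3 12 -6
-15 15 18 6
-6 15 9 15

Output[0,0]: The receptive field on the zero-padded input at this output position is [0 / 0 / 3]. Elementwise product with the kernel and sum: 0·3 + 3·3.
Output[0,1]: The receptive field on the zero-padded input at this output position is [0 / 0 / -1]. Elementwise product with the kernel and sum: 0·3 + -1·3.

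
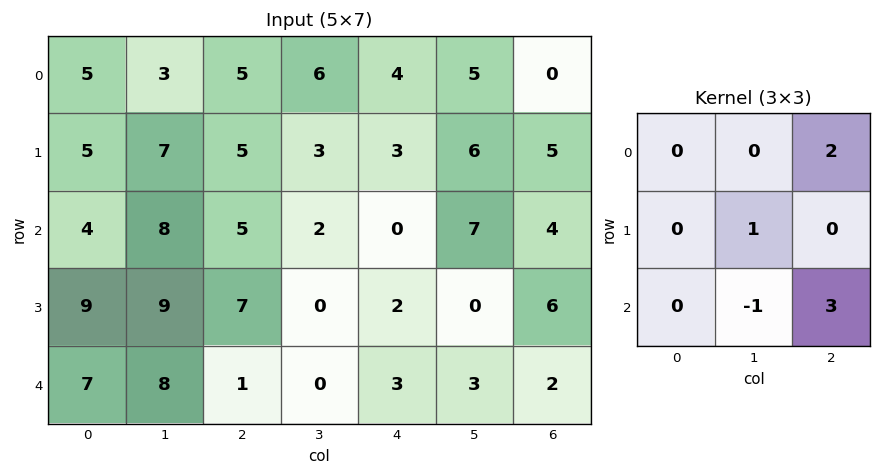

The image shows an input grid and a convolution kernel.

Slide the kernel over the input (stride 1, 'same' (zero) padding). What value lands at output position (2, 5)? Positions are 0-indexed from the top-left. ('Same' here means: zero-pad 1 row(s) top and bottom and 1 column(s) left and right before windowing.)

The receptive field on the zero-padded input at this output position is [3 6 5 / 0 7 4 / 2 0 6]. Elementwise product with the kernel and sum: 5·2 + 7·1 + 0·-1 + 6·3.

35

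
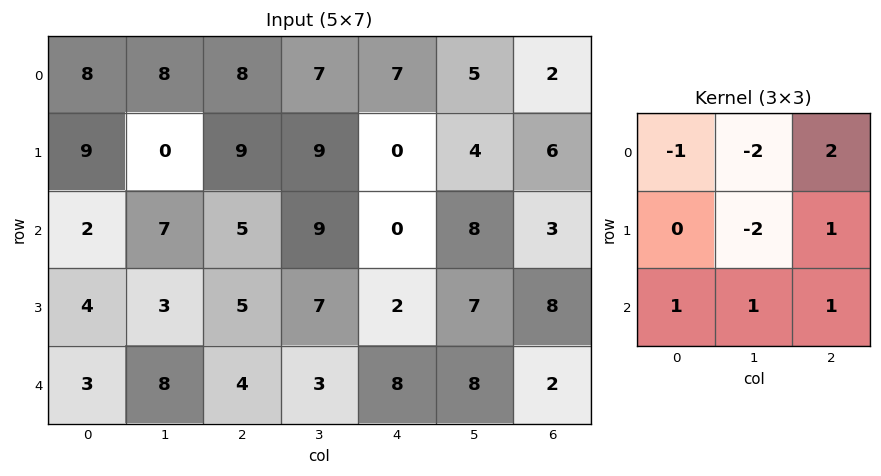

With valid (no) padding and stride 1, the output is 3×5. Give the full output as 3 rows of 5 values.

Output[0,0]: The receptive field on the input at this output position is [8 8 8 / 9 0 9 / 2 7 5]. Elementwise product with the kernel and sum: 8·-1 + 8·-2 + 8·2 + 0·-2 + 9·1 + 2·1 + 7·1 + 5·1.

15 2 -12 10 -4
12 14 -31 23 8
8 13 -20 29 2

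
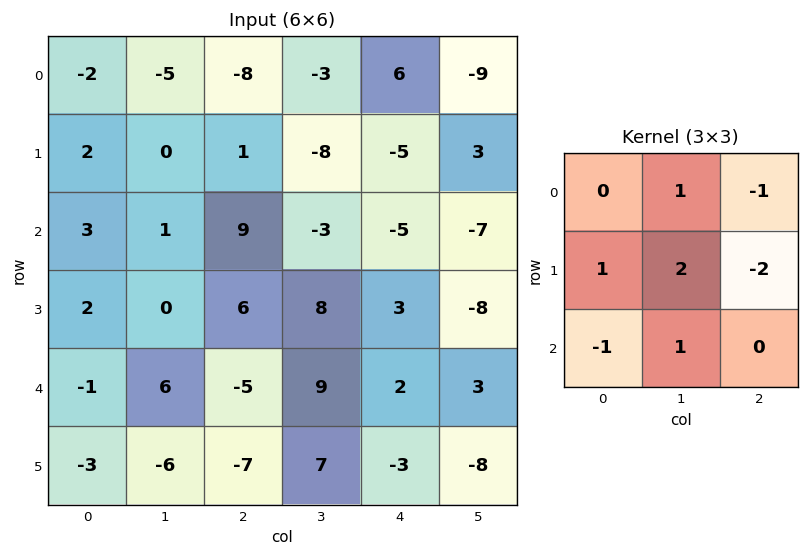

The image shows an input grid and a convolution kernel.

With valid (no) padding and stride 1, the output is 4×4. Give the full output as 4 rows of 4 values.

1 21 -26 -11
-16 40 12 -12
-11 -3 32 25
12 -25 28 8

Output[0,0]: The receptive field on the input at this output position is [-2 -5 -8 / 2 0 1 / 3 1 9]. Elementwise product with the kernel and sum: -5·1 + -8·-1 + 2·1 + 0·2 + 1·-2 + 3·-1 + 1·1.
Output[0,1]: The receptive field on the input at this output position is [-5 -8 -3 / 0 1 -8 / 1 9 -3]. Elementwise product with the kernel and sum: -8·1 + -3·-1 + 0·1 + 1·2 + -8·-2 + 1·-1 + 9·1.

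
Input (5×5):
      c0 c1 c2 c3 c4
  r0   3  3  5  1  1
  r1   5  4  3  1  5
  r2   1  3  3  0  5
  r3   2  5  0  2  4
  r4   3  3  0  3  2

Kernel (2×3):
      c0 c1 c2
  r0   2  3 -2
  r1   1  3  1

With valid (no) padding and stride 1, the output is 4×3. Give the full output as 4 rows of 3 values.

25 33 22
29 27 7
22 22 6
31 12 9

Output[0,0]: The receptive field on the input at this output position is [3 3 5 / 5 4 3]. Elementwise product with the kernel and sum: 3·2 + 3·3 + 5·-2 + 5·1 + 4·3 + 3·1.
Output[0,1]: The receptive field on the input at this output position is [3 5 1 / 4 3 1]. Elementwise product with the kernel and sum: 3·2 + 5·3 + 1·-2 + 4·1 + 3·3 + 1·1.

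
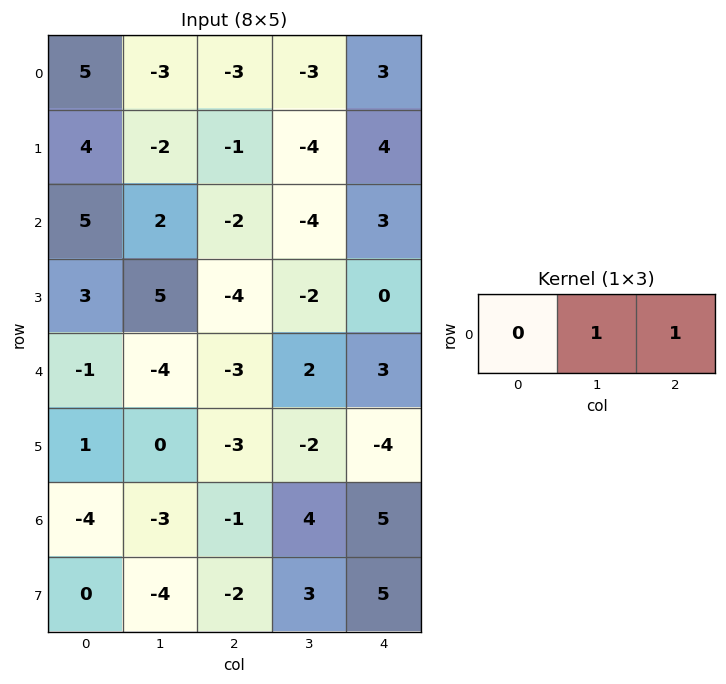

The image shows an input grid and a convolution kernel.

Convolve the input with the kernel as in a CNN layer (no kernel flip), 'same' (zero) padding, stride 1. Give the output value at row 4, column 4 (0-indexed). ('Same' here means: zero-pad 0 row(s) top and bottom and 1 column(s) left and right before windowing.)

The receptive field on the zero-padded input at this output position is [2 3 0]. Elementwise product with the kernel and sum: 3·1 + 0·1.

3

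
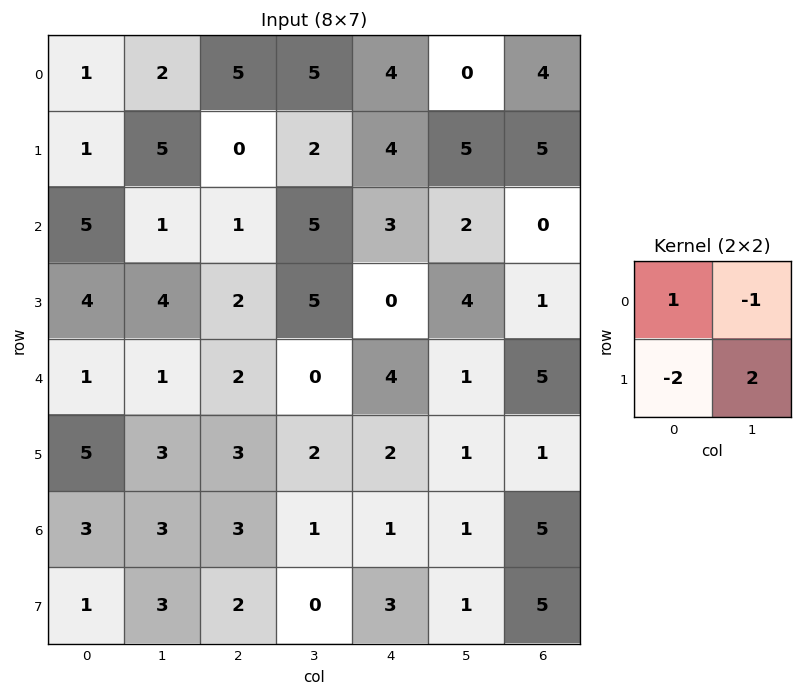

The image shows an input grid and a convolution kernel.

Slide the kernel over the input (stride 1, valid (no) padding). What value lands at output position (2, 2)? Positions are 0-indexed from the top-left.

2

The receptive field on the input at this output position is [1 5 / 2 5]. Elementwise product with the kernel and sum: 1·1 + 5·-1 + 2·-2 + 5·2.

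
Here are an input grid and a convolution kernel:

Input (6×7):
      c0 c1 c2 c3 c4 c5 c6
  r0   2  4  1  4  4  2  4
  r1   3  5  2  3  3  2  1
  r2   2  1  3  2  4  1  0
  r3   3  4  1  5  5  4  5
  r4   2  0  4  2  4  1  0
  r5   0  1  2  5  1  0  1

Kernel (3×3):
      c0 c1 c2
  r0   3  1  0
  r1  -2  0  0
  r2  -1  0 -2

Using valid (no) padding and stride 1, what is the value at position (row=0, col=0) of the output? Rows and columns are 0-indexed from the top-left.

The receptive field on the input at this output position is [2 4 1 / 3 5 2 / 2 1 3]. Elementwise product with the kernel and sum: 2·3 + 4·1 + 3·-2 + 2·-1 + 3·-2.

-4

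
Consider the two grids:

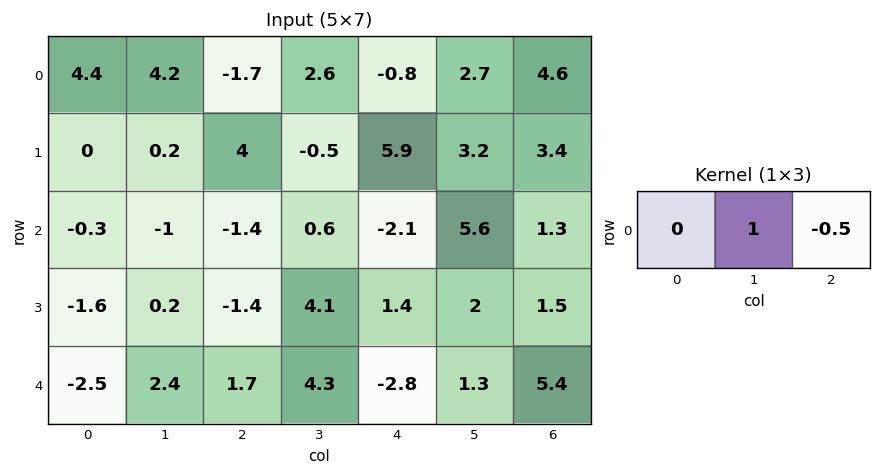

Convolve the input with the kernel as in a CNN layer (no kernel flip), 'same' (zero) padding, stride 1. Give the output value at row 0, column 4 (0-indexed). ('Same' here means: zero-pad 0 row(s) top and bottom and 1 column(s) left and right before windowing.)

-2.15

The receptive field on the zero-padded input at this output position is [2.6 -0.8 2.7]. Elementwise product with the kernel and sum: -0.8·1 + 2.7·-0.5.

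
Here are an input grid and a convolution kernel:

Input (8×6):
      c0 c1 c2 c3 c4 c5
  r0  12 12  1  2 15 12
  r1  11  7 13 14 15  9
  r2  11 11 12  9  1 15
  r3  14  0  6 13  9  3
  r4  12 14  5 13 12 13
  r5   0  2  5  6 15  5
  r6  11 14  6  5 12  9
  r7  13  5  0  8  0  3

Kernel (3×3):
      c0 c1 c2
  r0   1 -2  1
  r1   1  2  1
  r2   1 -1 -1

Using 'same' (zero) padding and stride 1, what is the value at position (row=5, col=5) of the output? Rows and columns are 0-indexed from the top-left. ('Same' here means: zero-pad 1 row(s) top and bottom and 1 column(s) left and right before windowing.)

14

The receptive field on the zero-padded input at this output position is [12 13 0 / 15 5 0 / 12 9 0]. Elementwise product with the kernel and sum: 12·1 + 13·-2 + 0·1 + 15·1 + 5·2 + 0·1 + 12·1 + 9·-1 + 0·-1.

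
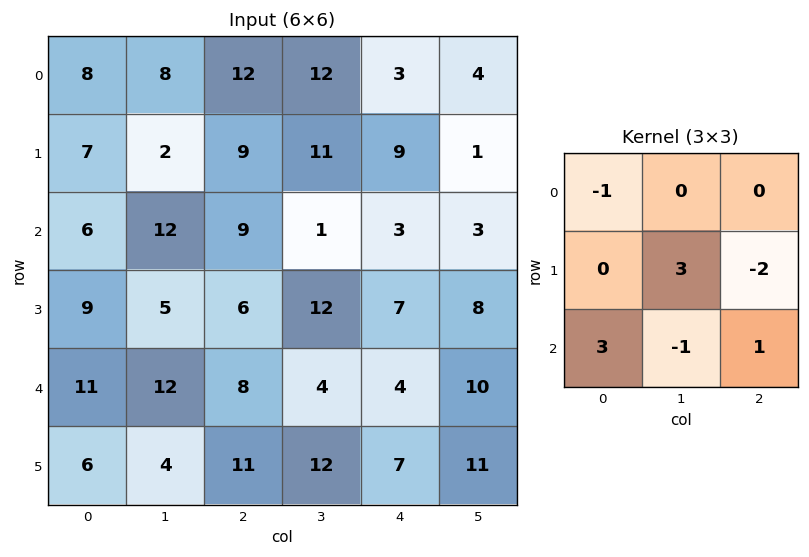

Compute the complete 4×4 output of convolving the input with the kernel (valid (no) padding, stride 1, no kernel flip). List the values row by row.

Output[0,0]: The receptive field on the input at this output position is [8 8 12 / 7 2 9 / 6 12 9]. Elementwise product with the kernel and sum: 8·-1 + 2·3 + 9·-2 + 6·3 + 12·-1 + 9·1.

-5 25 32 16
39 44 1 29
26 14 37 22
36 24 26 20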